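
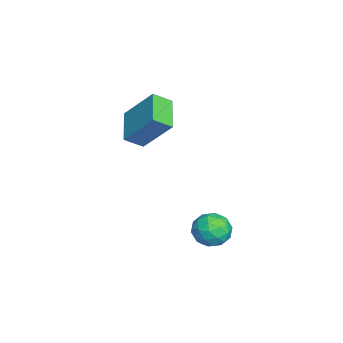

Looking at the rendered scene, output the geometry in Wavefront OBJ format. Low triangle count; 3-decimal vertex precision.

v -3.89 -1.927 -0.282
v -3.59 -2.749 0.299
v -3.366 -0.611 1.309
v -3.066 -1.432 1.89
v -2.214 -1.788 -0.95
v -1.914 -2.609 -0.369
v -1.69 -0.471 0.641
v -1.39 -1.293 1.222
v 2.139 2.228 -3.309
v 2.612 2.083 -2.539
v 2.168 0.777 -3.601
v 2.641 0.632 -2.831
v 1.765 0.894 -2.788
v 1.747 1.791 -2.607
v 3.033 1.069 -3.533
v 3.015 1.966 -3.352
v 3.164 1.366 -2.677
v 2.381 1.258 -2.217
v 2.399 1.602 -3.923
v 1.616 1.494 -3.463
v 2.373 2.283 -2.898
v 2.407 0.577 -3.242
v 1.893 0.731 -3.216
v 2.17 0.646 -2.764
v 1.865 2.111 -2.939
v 2.143 2.026 -2.486
v 1.645 1.327 -2.632
v 2.637 0.834 -3.654
v 2.915 0.749 -3.201
v 2.61 2.214 -3.376
v 2.887 2.129 -2.924
v 3.135 1.533 -3.508
v 2.975 1.776 -2.527
v 2.992 0.923 -2.699
v 3.222 1.181 -3.111
v 3.212 1.708 -3.005
v 2.515 1.713 -2.257
v 2.532 0.86 -2.428
v 2.017 1.014 -2.403
v 2.007 1.541 -2.297
v 2.839 1.292 -2.338
v 2.248 2 -3.712
v 2.265 1.147 -3.883
v 2.773 1.319 -3.843
v 2.763 1.846 -3.737
v 1.788 1.937 -3.441
v 1.805 1.084 -3.613
v 1.568 1.152 -3.135
v 1.558 1.679 -3.029
v 1.941 1.568 -3.802
f 2 4 1
f 5 2 1
f 1 4 3
f 3 5 1
f 2 8 4
f 6 2 5
f 6 8 2
f 4 8 3
f 7 5 3
f 3 8 7
f 7 6 5
f 8 6 7
f 9 46 25
f 46 20 49
f 25 49 14
f 46 49 25
f 9 25 21
f 25 14 26
f 21 26 10
f 25 26 21
f 9 21 30
f 21 10 31
f 30 31 16
f 21 31 30
f 9 30 42
f 30 16 45
f 42 45 19
f 30 45 42
f 9 42 46
f 42 19 50
f 46 50 20
f 42 50 46
f 10 26 37
f 26 14 40
f 37 40 18
f 26 40 37
f 14 49 27
f 49 20 48
f 27 48 13
f 49 48 27
f 20 50 47
f 50 19 43
f 47 43 11
f 50 43 47
f 19 45 44
f 45 16 32
f 44 32 15
f 45 32 44
f 16 31 36
f 31 10 33
f 36 33 17
f 31 33 36
f 12 38 24
f 38 18 39
f 24 39 13
f 38 39 24
f 12 24 22
f 24 13 23
f 22 23 11
f 24 23 22
f 12 22 29
f 22 11 28
f 29 28 15
f 22 28 29
f 12 29 34
f 29 15 35
f 34 35 17
f 29 35 34
f 12 34 38
f 34 17 41
f 38 41 18
f 34 41 38
f 13 39 27
f 39 18 40
f 27 40 14
f 39 40 27
f 11 23 47
f 23 13 48
f 47 48 20
f 23 48 47
f 15 28 44
f 28 11 43
f 44 43 19
f 28 43 44
f 17 35 36
f 35 15 32
f 36 32 16
f 35 32 36
f 18 41 37
f 41 17 33
f 37 33 10
f 41 33 37



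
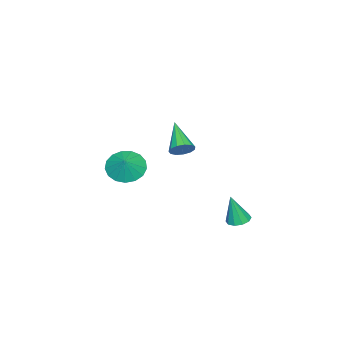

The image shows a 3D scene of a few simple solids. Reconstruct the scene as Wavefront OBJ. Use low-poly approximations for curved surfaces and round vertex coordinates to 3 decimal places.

v -2.838 -2.706 0.183
v -2.063 -3.288 -0.246
v -2.142 -2.394 1.017
v -2.006 -2.833 -0.462
v -2.14 -2.349 -0.531
v -2.434 -1.946 -0.437
v -2.82 -1.717 -0.2
v -3.21 -1.715 0.124
v -3.515 -1.94 0.462
v -3.665 -2.34 0.736
v -3.625 -2.823 0.883
v -3.405 -3.28 0.869
v -3.055 -3.606 0.699
v -2.655 -3.725 0.41
v -2.297 -3.61 0.069
v -1.626 1.113 2.977
v -1.221 0.595 2.921
v -2.814 0.067 4.063
v -1.11 0.783 3.223
v -1.163 1.075 3.446
v -1.363 1.38 3.521
v -1.647 1.599 3.422
v -1.923 1.665 3.183
v -2.106 1.555 2.877
v -2.135 1.305 2.604
v -2.003 0.994 2.449
v -1.751 0.72 2.461
v -1.46 0.572 2.638
v -2.286 3.861 -1.493
v -1.824 4.303 -1.484
v -2.014 3.539 0.153
v -2.165 4.481 -1.393
v -2.553 4.422 -1.34
v -2.839 4.149 -1.346
v -2.913 3.765 -1.408
v -2.749 3.418 -1.503
v -2.408 3.24 -1.594
v -2.02 3.299 -1.647
v -1.734 3.572 -1.641
v -1.659 3.956 -1.579
f 2 1 4
f 2 4 3
f 4 1 5
f 4 5 3
f 5 1 6
f 5 6 3
f 6 1 7
f 6 7 3
f 7 1 8
f 7 8 3
f 8 1 9
f 8 9 3
f 9 1 10
f 9 10 3
f 10 1 11
f 10 11 3
f 11 1 12
f 11 12 3
f 12 1 13
f 12 13 3
f 13 1 14
f 13 14 3
f 14 1 15
f 14 15 3
f 15 1 2
f 15 2 3
f 17 16 19
f 17 19 18
f 19 16 20
f 19 20 18
f 20 16 21
f 20 21 18
f 21 16 22
f 21 22 18
f 22 16 23
f 22 23 18
f 23 16 24
f 23 24 18
f 24 16 25
f 24 25 18
f 25 16 26
f 25 26 18
f 26 16 27
f 26 27 18
f 27 16 28
f 27 28 18
f 28 16 17
f 28 17 18
f 30 29 32
f 30 32 31
f 32 29 33
f 32 33 31
f 33 29 34
f 33 34 31
f 34 29 35
f 34 35 31
f 35 29 36
f 35 36 31
f 36 29 37
f 36 37 31
f 37 29 38
f 37 38 31
f 38 29 39
f 38 39 31
f 39 29 40
f 39 40 31
f 40 29 30
f 40 30 31



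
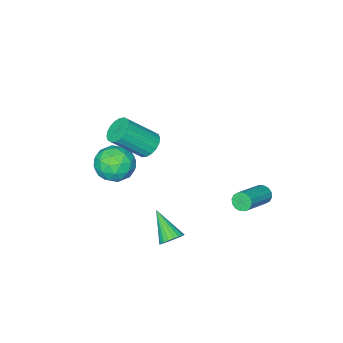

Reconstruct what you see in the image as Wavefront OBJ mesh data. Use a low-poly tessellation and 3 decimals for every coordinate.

v -2.924 2.893 -3.491
v -2.672 2.735 -3.941
v -0.923 3.129 -3.1
v -1.176 3.287 -2.649
v -2.717 3.009 -3.976
v -0.969 3.403 -3.135
v -2.818 3.251 -3.88
v -1.069 3.646 -3.039
v -2.947 3.398 -3.68
v -1.198 3.792 -2.839
v -3.07 3.409 -3.43
v -1.322 3.804 -2.588
v -3.154 3.282 -3.195
v -1.406 3.677 -2.354
v -3.177 3.051 -3.04
v -1.428 3.445 -2.199
v -3.131 2.777 -3.005
v -1.383 3.171 -2.164
v -3.031 2.534 -3.101
v -1.282 2.929 -2.26
v -2.902 2.388 -3.301
v -1.153 2.782 -2.46
v -2.778 2.376 -3.552
v -1.03 2.771 -2.71
v -2.694 2.503 -3.786
v -0.946 2.898 -2.945
v 2.196 2.194 -4.133
v 2.783 2.277 -3.89
v 1.944 0.806 -3.047
v 2.634 2.429 -3.73
v 2.41 2.541 -3.64
v 2.149 2.592 -3.634
v 1.896 2.575 -3.715
v 1.695 2.492 -3.869
v 1.581 2.357 -4.068
v 1.573 2.194 -4.278
v 1.673 2.031 -4.463
v 1.863 1.896 -4.591
v 2.111 1.813 -4.64
v 2.374 1.795 -4.601
v 2.606 1.847 -4.481
v 2.767 1.958 -4.301
v 2.829 2.11 -4.092
v 1.58 -2.172 -3.05
v 1.901 -2.633 -2.087
v 0.419 -3.527 -3.313
v 0.74 -3.988 -2.35
v 0.162 -3.036 -2.346
v 0.879 -2.198 -2.183
v 1.441 -3.962 -3.217
v 2.158 -3.124 -3.054
v 1.815 -3.74 -2.191
v 1.025 -3.167 -1.652
v 1.295 -2.993 -3.748
v 0.505 -2.42 -3.209
v 1.842 -2.283 -2.546
v 0.478 -3.877 -2.854
v 0.138 -3.317 -2.852
v 0.327 -3.588 -2.286
v 1.242 -2.028 -2.602
v 1.43 -2.299 -2.036
v 0.408 -2.536 -2.188
v 0.89 -3.861 -3.364
v 1.078 -4.132 -2.798
v 1.993 -2.572 -3.114
v 2.182 -2.843 -2.548
v 1.912 -3.624 -3.212
v 1.98 -3.205 -2.041
v 1.298 -4.002 -2.195
v 1.71 -3.986 -2.704
v 2.132 -3.494 -2.609
v 1.516 -2.869 -1.724
v 0.834 -3.665 -1.879
v 0.494 -3.105 -1.876
v 0.915 -2.613 -1.78
v 1.465 -3.519 -1.785
v 1.486 -2.495 -3.521
v 0.804 -3.291 -3.676
v 1.405 -3.547 -3.62
v 1.826 -3.055 -3.524
v 1.022 -2.158 -3.205
v 0.34 -2.955 -3.359
v 0.188 -2.666 -2.791
v 0.61 -2.174 -2.696
v 0.855 -2.641 -3.615
v 0.234 -1.647 -0.844
v 0.838 -1.436 -1.272
v 2.09 -2.202 0.116
v 1.486 -2.413 0.544
v 0.786 -1.162 -1.074
v 2.038 -1.927 0.314
v 0.624 -0.984 -0.83
v 1.876 -1.749 0.558
v 0.385 -0.937 -0.589
v 1.637 -1.702 0.799
v 0.117 -1.031 -0.398
v 1.368 -1.796 0.99
v -0.129 -1.247 -0.296
v 1.123 -2.012 1.092
v -0.303 -1.542 -0.302
v 0.949 -2.308 1.086
v -0.37 -1.858 -0.416
v 0.882 -2.624 0.972
v -0.318 -2.133 -0.614
v 0.934 -2.898 0.774
v -0.156 -2.311 -0.858
v 1.096 -3.076 0.53
v 0.083 -2.358 -1.099
v 1.335 -3.123 0.289
v 0.352 -2.264 -1.29
v 1.603 -3.029 0.098
v 0.597 -2.048 -1.392
v 1.849 -2.813 -0.004
v 0.771 -1.752 -1.386
v 2.023 -2.518 0.002
f 2 1 5
f 2 5 3
f 3 5 6
f 3 6 4
f 5 1 7
f 5 7 6
f 6 7 8
f 6 8 4
f 7 1 9
f 7 9 8
f 8 9 10
f 8 10 4
f 9 1 11
f 9 11 10
f 10 11 12
f 10 12 4
f 11 1 13
f 11 13 12
f 12 13 14
f 12 14 4
f 13 1 15
f 13 15 14
f 14 15 16
f 14 16 4
f 15 1 17
f 15 17 16
f 16 17 18
f 16 18 4
f 17 1 19
f 17 19 18
f 18 19 20
f 18 20 4
f 19 1 21
f 19 21 20
f 20 21 22
f 20 22 4
f 21 1 23
f 21 23 22
f 22 23 24
f 22 24 4
f 23 1 25
f 23 25 24
f 24 25 26
f 24 26 4
f 25 1 2
f 25 2 26
f 26 2 3
f 26 3 4
f 28 27 30
f 28 30 29
f 30 27 31
f 30 31 29
f 31 27 32
f 31 32 29
f 32 27 33
f 32 33 29
f 33 27 34
f 33 34 29
f 34 27 35
f 34 35 29
f 35 27 36
f 35 36 29
f 36 27 37
f 36 37 29
f 37 27 38
f 37 38 29
f 38 27 39
f 38 39 29
f 39 27 40
f 39 40 29
f 40 27 41
f 40 41 29
f 41 27 42
f 41 42 29
f 42 27 43
f 42 43 29
f 43 27 28
f 43 28 29
f 44 81 60
f 81 55 84
f 60 84 49
f 81 84 60
f 44 60 56
f 60 49 61
f 56 61 45
f 60 61 56
f 44 56 65
f 56 45 66
f 65 66 51
f 56 66 65
f 44 65 77
f 65 51 80
f 77 80 54
f 65 80 77
f 44 77 81
f 77 54 85
f 81 85 55
f 77 85 81
f 45 61 72
f 61 49 75
f 72 75 53
f 61 75 72
f 49 84 62
f 84 55 83
f 62 83 48
f 84 83 62
f 55 85 82
f 85 54 78
f 82 78 46
f 85 78 82
f 54 80 79
f 80 51 67
f 79 67 50
f 80 67 79
f 51 66 71
f 66 45 68
f 71 68 52
f 66 68 71
f 47 73 59
f 73 53 74
f 59 74 48
f 73 74 59
f 47 59 57
f 59 48 58
f 57 58 46
f 59 58 57
f 47 57 64
f 57 46 63
f 64 63 50
f 57 63 64
f 47 64 69
f 64 50 70
f 69 70 52
f 64 70 69
f 47 69 73
f 69 52 76
f 73 76 53
f 69 76 73
f 48 74 62
f 74 53 75
f 62 75 49
f 74 75 62
f 46 58 82
f 58 48 83
f 82 83 55
f 58 83 82
f 50 63 79
f 63 46 78
f 79 78 54
f 63 78 79
f 52 70 71
f 70 50 67
f 71 67 51
f 70 67 71
f 53 76 72
f 76 52 68
f 72 68 45
f 76 68 72
f 87 86 90
f 87 90 88
f 88 90 91
f 88 91 89
f 90 86 92
f 90 92 91
f 91 92 93
f 91 93 89
f 92 86 94
f 92 94 93
f 93 94 95
f 93 95 89
f 94 86 96
f 94 96 95
f 95 96 97
f 95 97 89
f 96 86 98
f 96 98 97
f 97 98 99
f 97 99 89
f 98 86 100
f 98 100 99
f 99 100 101
f 99 101 89
f 100 86 102
f 100 102 101
f 101 102 103
f 101 103 89
f 102 86 104
f 102 104 103
f 103 104 105
f 103 105 89
f 104 86 106
f 104 106 105
f 105 106 107
f 105 107 89
f 106 86 108
f 106 108 107
f 107 108 109
f 107 109 89
f 108 86 110
f 108 110 109
f 109 110 111
f 109 111 89
f 110 86 112
f 110 112 111
f 111 112 113
f 111 113 89
f 112 86 114
f 112 114 113
f 113 114 115
f 113 115 89
f 114 86 87
f 114 87 115
f 115 87 88
f 115 88 89



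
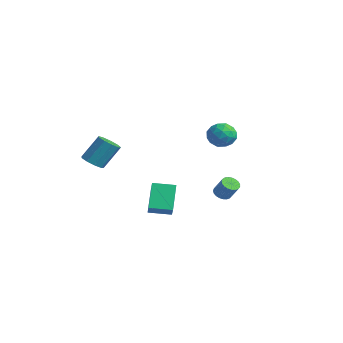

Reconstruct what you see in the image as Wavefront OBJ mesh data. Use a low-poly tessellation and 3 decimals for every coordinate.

v -0.571 -4.448 1.379
v -0.181 -5.046 1.718
v 0.082 -4.009 3.24
v -0.309 -3.412 2.901
v 0.163 -4.731 1.445
v 0.426 -3.695 2.967
v 0.164 -4.285 1.141
v 0.427 -3.248 2.662
v -0.18 -3.915 0.948
v 0.083 -2.878 2.47
v -0.706 -3.794 0.957
v -0.443 -2.758 2.479
v -1.17 -3.98 1.163
v -0.907 -2.943 2.685
v -1.354 -4.385 1.471
v -1.091 -3.348 2.993
v -1.171 -4.819 1.735
v -0.908 -3.783 3.257
v -0.708 -5.08 1.833
v -0.445 -4.044 3.355
v 3.537 -3.269 -1.521
v 2.524 -2.356 -0.099
v 4.335 -2.131 -1.683
v 3.323 -1.218 -0.261
v 4.177 -3.622 -0.839
v 3.165 -2.709 0.583
v 4.976 -2.484 -1.001
v 3.963 -1.571 0.421
v -0.124 4.096 2.045
v 0.627 4.383 1.452
v 0.933 3.397 3.048
v 1.684 3.684 2.455
v 1.17 4.365 2.974
v 0.517 4.797 2.355
v 1.043 2.983 2.145
v 0.39 3.415 1.526
v 1.349 3.695 1.514
v 1.427 4.549 2.027
v 0.133 3.231 2.473
v 0.211 4.085 2.986
v 0.159 4.301 1.661
v 1.401 3.479 2.839
v 1.099 3.879 3.145
v 1.541 4.048 2.796
v 0.094 4.544 2.191
v 0.536 4.713 1.843
v 0.855 4.702 2.737
v 1.024 3.067 2.657
v 1.466 3.236 2.309
v 0.019 3.732 1.704
v 0.461 3.901 1.355
v 0.705 3.078 1.763
v 1.024 4.065 1.349
v 1.646 3.654 1.938
v 1.269 3.242 1.756
v 0.885 3.496 1.392
v 1.071 4.567 1.65
v 1.692 4.156 2.239
v 1.39 4.556 2.545
v 1.006 4.81 2.18
v 1.495 4.162 1.686
v -0.132 3.624 2.261
v 0.489 3.213 2.85
v 0.554 2.97 2.32
v 0.17 3.224 1.955
v -0.086 4.126 2.562
v 0.536 3.715 3.151
v 0.675 4.284 3.108
v 0.291 4.538 2.744
v 0.065 3.618 2.814
v 3.277 2.183 -1.35
v 3.718 2.41 -1.688
v 4.425 2.523 -0.687
v 3.983 2.297 -0.35
v 3.592 2.616 -1.622
v 4.299 2.729 -0.621
v 3.412 2.746 -1.509
v 4.118 2.859 -0.509
v 3.208 2.779 -1.369
v 3.915 2.892 -0.369
v 3.016 2.709 -1.226
v 3.723 2.822 -0.225
v 2.869 2.549 -1.104
v 3.576 2.662 -0.103
v 2.793 2.325 -1.025
v 3.5 2.438 -0.024
v 2.8 2.076 -1.002
v 3.507 2.189 -0.001
v 2.89 1.847 -1.039
v 3.596 1.96 -0.039
v 3.046 1.675 -1.13
v 3.753 1.788 -0.13
v 3.243 1.591 -1.259
v 3.949 1.704 -0.259
v 3.445 1.61 -1.404
v 4.152 1.723 -0.404
v 3.618 1.728 -1.54
v 4.325 1.841 -0.539
v 3.732 1.925 -1.643
v 4.439 2.038 -0.642
v 3.768 2.166 -1.695
v 4.474 2.279 -0.694
f 2 1 5
f 2 5 3
f 3 5 6
f 3 6 4
f 5 1 7
f 5 7 6
f 6 7 8
f 6 8 4
f 7 1 9
f 7 9 8
f 8 9 10
f 8 10 4
f 9 1 11
f 9 11 10
f 10 11 12
f 10 12 4
f 11 1 13
f 11 13 12
f 12 13 14
f 12 14 4
f 13 1 15
f 13 15 14
f 14 15 16
f 14 16 4
f 15 1 17
f 15 17 16
f 16 17 18
f 16 18 4
f 17 1 19
f 17 19 18
f 18 19 20
f 18 20 4
f 19 1 2
f 19 2 20
f 20 2 3
f 20 3 4
f 22 24 21
f 25 22 21
f 21 24 23
f 23 25 21
f 22 28 24
f 26 22 25
f 26 28 22
f 24 28 23
f 27 25 23
f 23 28 27
f 27 26 25
f 28 26 27
f 29 66 45
f 66 40 69
f 45 69 34
f 66 69 45
f 29 45 41
f 45 34 46
f 41 46 30
f 45 46 41
f 29 41 50
f 41 30 51
f 50 51 36
f 41 51 50
f 29 50 62
f 50 36 65
f 62 65 39
f 50 65 62
f 29 62 66
f 62 39 70
f 66 70 40
f 62 70 66
f 30 46 57
f 46 34 60
f 57 60 38
f 46 60 57
f 34 69 47
f 69 40 68
f 47 68 33
f 69 68 47
f 40 70 67
f 70 39 63
f 67 63 31
f 70 63 67
f 39 65 64
f 65 36 52
f 64 52 35
f 65 52 64
f 36 51 56
f 51 30 53
f 56 53 37
f 51 53 56
f 32 58 44
f 58 38 59
f 44 59 33
f 58 59 44
f 32 44 42
f 44 33 43
f 42 43 31
f 44 43 42
f 32 42 49
f 42 31 48
f 49 48 35
f 42 48 49
f 32 49 54
f 49 35 55
f 54 55 37
f 49 55 54
f 32 54 58
f 54 37 61
f 58 61 38
f 54 61 58
f 33 59 47
f 59 38 60
f 47 60 34
f 59 60 47
f 31 43 67
f 43 33 68
f 67 68 40
f 43 68 67
f 35 48 64
f 48 31 63
f 64 63 39
f 48 63 64
f 37 55 56
f 55 35 52
f 56 52 36
f 55 52 56
f 38 61 57
f 61 37 53
f 57 53 30
f 61 53 57
f 72 71 75
f 72 75 73
f 73 75 76
f 73 76 74
f 75 71 77
f 75 77 76
f 76 77 78
f 76 78 74
f 77 71 79
f 77 79 78
f 78 79 80
f 78 80 74
f 79 71 81
f 79 81 80
f 80 81 82
f 80 82 74
f 81 71 83
f 81 83 82
f 82 83 84
f 82 84 74
f 83 71 85
f 83 85 84
f 84 85 86
f 84 86 74
f 85 71 87
f 85 87 86
f 86 87 88
f 86 88 74
f 87 71 89
f 87 89 88
f 88 89 90
f 88 90 74
f 89 71 91
f 89 91 90
f 90 91 92
f 90 92 74
f 91 71 93
f 91 93 92
f 92 93 94
f 92 94 74
f 93 71 95
f 93 95 94
f 94 95 96
f 94 96 74
f 95 71 97
f 95 97 96
f 96 97 98
f 96 98 74
f 97 71 99
f 97 99 98
f 98 99 100
f 98 100 74
f 99 71 101
f 99 101 100
f 100 101 102
f 100 102 74
f 101 71 72
f 101 72 102
f 102 72 73
f 102 73 74



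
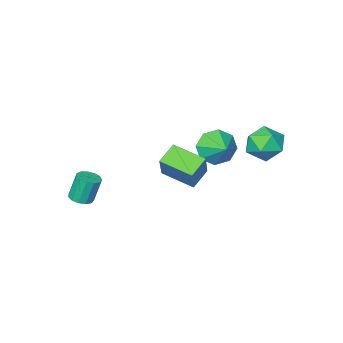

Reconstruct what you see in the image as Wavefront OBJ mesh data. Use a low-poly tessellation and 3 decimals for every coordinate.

v -2.287 1.067 2.535
v -1.854 0.569 3.378
v -1.993 2.253 3.085
v -1.309 0.71 2.783
v -1.336 1.06 2.043
v -1.92 1.414 1.591
v -2.719 1.565 1.692
v -3.264 1.424 2.286
v -3.237 1.074 3.026
v -2.653 0.72 3.478
v 0.833 0.943 1.801
v -0.181 0.621 2.399
v 0.076 2.489 1.35
v -0.938 2.168 1.948
v 1.458 1.672 3.252
v 0.444 1.351 3.85
v 0.701 3.219 2.801
v -0.313 2.897 3.399
v -3.854 3.343 3.992
v -3.092 3.476 3.204
v -4.668 2.104 2.996
v -3.906 2.237 2.208
v -3.629 1.773 3.17
v -3.126 2.539 3.786
v -4.634 3.041 2.414
v -4.131 3.807 3.03
v -3.575 3.29 2.229
v -2.953 2.506 2.696
v -4.807 3.074 3.504
v -4.185 2.29 3.971
v 2.51 -3.661 -1.869
v 3.107 -3.869 -1.682
v 2.708 -3.707 -0.224
v 2.11 -3.499 -0.411
v 3.131 -3.499 -1.716
v 2.732 -3.338 -0.259
v 2.958 -3.181 -1.799
v 2.558 -3.02 -0.342
v 2.642 -3.015 -1.904
v 2.242 -2.854 -0.447
v 2.284 -3.054 -1.998
v 1.885 -2.893 -0.54
v 1.998 -3.286 -2.051
v 1.599 -3.124 -0.593
v 1.874 -3.636 -2.046
v 1.475 -3.475 -0.588
v 1.952 -3.995 -1.984
v 1.553 -3.833 -0.527
v 2.207 -4.247 -1.887
v 1.808 -4.086 -0.429
v 2.558 -4.313 -1.783
v 2.159 -4.152 -0.325
v 2.894 -4.172 -1.707
v 2.495 -4.011 -0.249
f 2 1 4
f 2 4 3
f 4 1 5
f 4 5 3
f 5 1 6
f 5 6 3
f 6 1 7
f 6 7 3
f 7 1 8
f 7 8 3
f 8 1 9
f 8 9 3
f 9 1 10
f 9 10 3
f 10 1 2
f 10 2 3
f 12 14 11
f 15 12 11
f 11 14 13
f 13 15 11
f 12 18 14
f 16 12 15
f 16 18 12
f 14 18 13
f 17 15 13
f 13 18 17
f 17 16 15
f 18 16 17
f 19 30 24
f 19 24 20
f 19 20 26
f 19 26 29
f 19 29 30
f 20 24 28
f 24 30 23
f 30 29 21
f 29 26 25
f 26 20 27
f 22 28 23
f 22 23 21
f 22 21 25
f 22 25 27
f 22 27 28
f 23 28 24
f 21 23 30
f 25 21 29
f 27 25 26
f 28 27 20
f 32 31 35
f 32 35 33
f 33 35 36
f 33 36 34
f 35 31 37
f 35 37 36
f 36 37 38
f 36 38 34
f 37 31 39
f 37 39 38
f 38 39 40
f 38 40 34
f 39 31 41
f 39 41 40
f 40 41 42
f 40 42 34
f 41 31 43
f 41 43 42
f 42 43 44
f 42 44 34
f 43 31 45
f 43 45 44
f 44 45 46
f 44 46 34
f 45 31 47
f 45 47 46
f 46 47 48
f 46 48 34
f 47 31 49
f 47 49 48
f 48 49 50
f 48 50 34
f 49 31 51
f 49 51 50
f 50 51 52
f 50 52 34
f 51 31 53
f 51 53 52
f 52 53 54
f 52 54 34
f 53 31 32
f 53 32 54
f 54 32 33
f 54 33 34



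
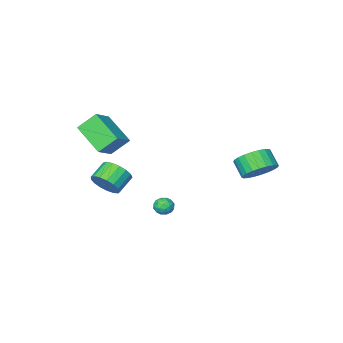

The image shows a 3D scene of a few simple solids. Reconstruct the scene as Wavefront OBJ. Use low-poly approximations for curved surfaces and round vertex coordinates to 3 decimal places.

v 2.823 -1.411 3.19
v 2.959 -3.284 4.277
v 3.964 -0.886 3.953
v 4.1 -2.759 5.04
v 3.72 -1.921 2.2
v 3.856 -3.794 3.287
v 4.861 -1.396 2.963
v 4.997 -3.269 4.05
v 0.242 -1.177 -3.231
v 0.806 -1.452 -3.367
v 0.074 -1.888 -2.493
v 0.638 -2.163 -2.629
v 0.621 -1.584 -2.354
v 0.725 -1.144 -2.81
v 0.155 -2.196 -3.05
v 0.259 -1.756 -3.506
v 0.752 -2.081 -3.255
v 1.04 -1.703 -2.825
v -0.16 -1.637 -3.035
v 0.128 -1.259 -2.605
v 0.539 -1.252 -3.363
v 0.341 -2.088 -2.497
v 0.332 -1.747 -2.335
v 0.663 -1.909 -2.415
v 0.491 -1.071 -3.036
v 0.822 -1.233 -3.116
v 0.714 -1.31 -2.521
v 0.058 -2.107 -2.744
v 0.389 -2.269 -2.824
v 0.217 -1.431 -3.445
v 0.548 -1.593 -3.525
v 0.166 -2.03 -3.339
v 0.838 -1.783 -3.378
v 0.74 -2.201 -2.945
v 0.456 -2.221 -3.192
v 0.517 -1.962 -3.46
v 1.008 -1.561 -3.125
v 0.909 -1.979 -2.692
v 0.899 -1.638 -2.53
v 0.96 -1.38 -2.798
v 0.976 -1.931 -3.06
v -0.029 -1.361 -3.168
v -0.128 -1.779 -2.735
v -0.08 -1.96 -3.062
v -0.019 -1.702 -3.33
v 0.14 -1.139 -2.915
v 0.042 -1.557 -2.482
v 0.363 -1.378 -2.4
v 0.424 -1.119 -2.668
v -0.096 -1.409 -2.8
v -3.021 2.561 0.707
v -2.168 2.983 1.24
v -2.247 2.102 2.065
v -3.099 1.679 1.533
v -2.492 3.187 1.426
v -2.57 2.305 2.251
v -2.896 3.295 1.504
v -2.974 2.413 2.329
v -3.319 3.291 1.46
v -3.397 2.41 2.285
v -3.697 3.176 1.301
v -3.775 2.295 2.126
v -3.971 2.968 1.052
v -4.05 2.086 1.877
v -4.101 2.698 0.751
v -4.18 1.816 1.576
v -4.067 2.406 0.443
v -4.145 1.525 1.268
v -3.873 2.138 0.175
v -3.952 1.257 1
v -3.55 1.935 -0.011
v -3.628 1.053 0.814
v -3.146 1.827 -0.089
v -3.224 0.945 0.736
v -2.723 1.83 -0.045
v -2.801 0.949 0.78
v -2.345 1.945 0.114
v -2.423 1.064 0.939
v -2.07 2.154 0.363
v -2.149 1.272 1.188
v -1.94 2.424 0.664
v -2.019 1.542 1.489
v -1.975 2.715 0.972
v -2.053 1.834 1.797
v 3.38 -3.097 -0.896
v 3.84 -2.901 -0.064
v 2.799 -3.228 0.587
v 2.34 -3.423 -0.244
v 3.641 -2.498 -0.179
v 2.601 -2.824 0.473
v 3.383 -2.231 -0.458
v 2.343 -2.558 0.194
v 3.124 -2.163 -0.837
v 2.084 -2.49 -0.186
v 2.924 -2.309 -1.23
v 1.883 -2.635 -0.578
v 2.828 -2.635 -1.546
v 1.788 -2.961 -0.894
v 2.859 -3.067 -1.713
v 1.819 -3.394 -1.062
v 3.009 -3.506 -1.693
v 1.969 -3.832 -1.042
v 3.244 -3.851 -1.49
v 2.204 -4.177 -0.839
v 3.511 -4.023 -1.151
v 2.471 -4.35 -0.5
v 3.747 -3.983 -0.754
v 2.707 -4.31 -0.102
v 3.9 -3.74 -0.389
v 2.859 -4.067 0.263
v 3.933 -3.35 -0.14
v 2.893 -3.676 0.512
f 2 4 1
f 5 2 1
f 1 4 3
f 3 5 1
f 2 8 4
f 6 2 5
f 6 8 2
f 4 8 3
f 7 5 3
f 3 8 7
f 7 6 5
f 8 6 7
f 9 46 25
f 46 20 49
f 25 49 14
f 46 49 25
f 9 25 21
f 25 14 26
f 21 26 10
f 25 26 21
f 9 21 30
f 21 10 31
f 30 31 16
f 21 31 30
f 9 30 42
f 30 16 45
f 42 45 19
f 30 45 42
f 9 42 46
f 42 19 50
f 46 50 20
f 42 50 46
f 10 26 37
f 26 14 40
f 37 40 18
f 26 40 37
f 14 49 27
f 49 20 48
f 27 48 13
f 49 48 27
f 20 50 47
f 50 19 43
f 47 43 11
f 50 43 47
f 19 45 44
f 45 16 32
f 44 32 15
f 45 32 44
f 16 31 36
f 31 10 33
f 36 33 17
f 31 33 36
f 12 38 24
f 38 18 39
f 24 39 13
f 38 39 24
f 12 24 22
f 24 13 23
f 22 23 11
f 24 23 22
f 12 22 29
f 22 11 28
f 29 28 15
f 22 28 29
f 12 29 34
f 29 15 35
f 34 35 17
f 29 35 34
f 12 34 38
f 34 17 41
f 38 41 18
f 34 41 38
f 13 39 27
f 39 18 40
f 27 40 14
f 39 40 27
f 11 23 47
f 23 13 48
f 47 48 20
f 23 48 47
f 15 28 44
f 28 11 43
f 44 43 19
f 28 43 44
f 17 35 36
f 35 15 32
f 36 32 16
f 35 32 36
f 18 41 37
f 41 17 33
f 37 33 10
f 41 33 37
f 52 51 55
f 52 55 53
f 53 55 56
f 53 56 54
f 55 51 57
f 55 57 56
f 56 57 58
f 56 58 54
f 57 51 59
f 57 59 58
f 58 59 60
f 58 60 54
f 59 51 61
f 59 61 60
f 60 61 62
f 60 62 54
f 61 51 63
f 61 63 62
f 62 63 64
f 62 64 54
f 63 51 65
f 63 65 64
f 64 65 66
f 64 66 54
f 65 51 67
f 65 67 66
f 66 67 68
f 66 68 54
f 67 51 69
f 67 69 68
f 68 69 70
f 68 70 54
f 69 51 71
f 69 71 70
f 70 71 72
f 70 72 54
f 71 51 73
f 71 73 72
f 72 73 74
f 72 74 54
f 73 51 75
f 73 75 74
f 74 75 76
f 74 76 54
f 75 51 77
f 75 77 76
f 76 77 78
f 76 78 54
f 77 51 79
f 77 79 78
f 78 79 80
f 78 80 54
f 79 51 81
f 79 81 80
f 80 81 82
f 80 82 54
f 81 51 83
f 81 83 82
f 82 83 84
f 82 84 54
f 83 51 52
f 83 52 84
f 84 52 53
f 84 53 54
f 86 85 89
f 86 89 87
f 87 89 90
f 87 90 88
f 89 85 91
f 89 91 90
f 90 91 92
f 90 92 88
f 91 85 93
f 91 93 92
f 92 93 94
f 92 94 88
f 93 85 95
f 93 95 94
f 94 95 96
f 94 96 88
f 95 85 97
f 95 97 96
f 96 97 98
f 96 98 88
f 97 85 99
f 97 99 98
f 98 99 100
f 98 100 88
f 99 85 101
f 99 101 100
f 100 101 102
f 100 102 88
f 101 85 103
f 101 103 102
f 102 103 104
f 102 104 88
f 103 85 105
f 103 105 104
f 104 105 106
f 104 106 88
f 105 85 107
f 105 107 106
f 106 107 108
f 106 108 88
f 107 85 109
f 107 109 108
f 108 109 110
f 108 110 88
f 109 85 111
f 109 111 110
f 110 111 112
f 110 112 88
f 111 85 86
f 111 86 112
f 112 86 87
f 112 87 88



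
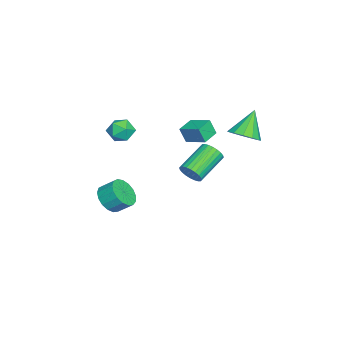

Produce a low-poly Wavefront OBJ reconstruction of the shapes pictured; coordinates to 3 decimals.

v -4.102 -3.248 0.158
v -3.406 -2.688 0.191
v -3.194 -4.372 0.089
v -2.498 -3.812 0.122
v -3.018 -3.921 0.84
v -3.58 -3.227 0.883
v -3.02 -3.833 -0.603
v -3.582 -3.139 -0.56
v -2.738 -3.05 -0.279
v -2.737 -3.104 0.613
v -3.863 -3.956 -0.333
v -3.862 -4.01 0.559
v -0.772 3.777 2.087
v 0.019 3.85 2.626
v -1.808 4.183 3.553
v -0.074 4.343 2.424
v -0.388 4.656 2.114
v -0.825 4.69 1.796
v -1.244 4.434 1.571
v -1.514 3.969 1.509
v -1.548 3.443 1.631
v -1.336 3.023 1.898
v -0.944 2.842 2.225
v -0.498 2.958 2.508
v -0.139 3.334 2.658
v 2.803 1.549 1.11
v 3.201 1.648 1.702
v 1.675 2.53 2.581
v 1.277 2.431 1.99
v 3.255 1.884 1.559
v 1.73 2.766 2.439
v 3.241 2.069 1.348
v 1.715 2.951 2.228
v 3.159 2.174 1.101
v 1.633 3.057 1.98
v 3.024 2.185 0.855
v 1.498 3.067 1.735
v 2.854 2.098 0.648
v 1.328 2.981 1.528
v 2.677 1.928 0.511
v 1.151 2.811 1.391
v 2.519 1.701 0.466
v 0.993 2.583 1.346
v 2.405 1.45 0.519
v 0.879 2.332 1.398
v 2.35 1.214 0.661
v 0.825 2.096 1.541
v 2.365 1.029 0.872
v 0.839 1.911 1.752
v 2.447 0.923 1.12
v 0.921 1.806 1.999
v 2.582 0.913 1.365
v 1.056 1.795 2.245
v 2.752 0.999 1.572
v 1.226 1.882 2.452
v 2.929 1.169 1.709
v 1.403 2.052 2.589
v 3.087 1.397 1.754
v 1.561 2.279 2.634
v -1.106 -3.745 -4.142
v -0.744 -4.337 -3.436
v -0.692 -3.467 -2.732
v -1.054 -2.875 -3.438
v -0.358 -4.179 -3.66
v -0.306 -3.309 -2.957
v -0.143 -3.921 -3.995
v -0.091 -3.051 -3.291
v -0.149 -3.623 -4.363
v -0.097 -2.753 -3.66
v -0.374 -3.353 -4.681
v -0.322 -2.483 -3.977
v -0.767 -3.173 -4.875
v -0.715 -2.303 -4.172
v -1.237 -3.124 -4.901
v -1.185 -2.253 -4.198
v -1.678 -3.217 -4.753
v -1.626 -2.347 -4.05
v -1.987 -3.431 -4.465
v -1.935 -2.561 -3.762
v -2.095 -3.717 -4.103
v -2.043 -2.847 -3.4
v -1.976 -4.01 -3.75
v -1.924 -3.139 -3.047
v -1.658 -4.242 -3.486
v -1.606 -3.371 -2.783
v -1.213 -4.36 -3.373
v -1.161 -3.49 -2.67
v -0.273 1.337 2.361
v -0.281 0.978 3.295
v 0.266 2.46 2.797
v 0.258 2.102 3.731
v 0.722 0.918 2.209
v 0.714 0.56 3.143
v 1.261 2.042 2.645
v 1.253 1.683 3.579
f 1 12 6
f 1 6 2
f 1 2 8
f 1 8 11
f 1 11 12
f 2 6 10
f 6 12 5
f 12 11 3
f 11 8 7
f 8 2 9
f 4 10 5
f 4 5 3
f 4 3 7
f 4 7 9
f 4 9 10
f 5 10 6
f 3 5 12
f 7 3 11
f 9 7 8
f 10 9 2
f 14 13 16
f 14 16 15
f 16 13 17
f 16 17 15
f 17 13 18
f 17 18 15
f 18 13 19
f 18 19 15
f 19 13 20
f 19 20 15
f 20 13 21
f 20 21 15
f 21 13 22
f 21 22 15
f 22 13 23
f 22 23 15
f 23 13 24
f 23 24 15
f 24 13 25
f 24 25 15
f 25 13 14
f 25 14 15
f 27 26 30
f 27 30 28
f 28 30 31
f 28 31 29
f 30 26 32
f 30 32 31
f 31 32 33
f 31 33 29
f 32 26 34
f 32 34 33
f 33 34 35
f 33 35 29
f 34 26 36
f 34 36 35
f 35 36 37
f 35 37 29
f 36 26 38
f 36 38 37
f 37 38 39
f 37 39 29
f 38 26 40
f 38 40 39
f 39 40 41
f 39 41 29
f 40 26 42
f 40 42 41
f 41 42 43
f 41 43 29
f 42 26 44
f 42 44 43
f 43 44 45
f 43 45 29
f 44 26 46
f 44 46 45
f 45 46 47
f 45 47 29
f 46 26 48
f 46 48 47
f 47 48 49
f 47 49 29
f 48 26 50
f 48 50 49
f 49 50 51
f 49 51 29
f 50 26 52
f 50 52 51
f 51 52 53
f 51 53 29
f 52 26 54
f 52 54 53
f 53 54 55
f 53 55 29
f 54 26 56
f 54 56 55
f 55 56 57
f 55 57 29
f 56 26 58
f 56 58 57
f 57 58 59
f 57 59 29
f 58 26 27
f 58 27 59
f 59 27 28
f 59 28 29
f 61 60 64
f 61 64 62
f 62 64 65
f 62 65 63
f 64 60 66
f 64 66 65
f 65 66 67
f 65 67 63
f 66 60 68
f 66 68 67
f 67 68 69
f 67 69 63
f 68 60 70
f 68 70 69
f 69 70 71
f 69 71 63
f 70 60 72
f 70 72 71
f 71 72 73
f 71 73 63
f 72 60 74
f 72 74 73
f 73 74 75
f 73 75 63
f 74 60 76
f 74 76 75
f 75 76 77
f 75 77 63
f 76 60 78
f 76 78 77
f 77 78 79
f 77 79 63
f 78 60 80
f 78 80 79
f 79 80 81
f 79 81 63
f 80 60 82
f 80 82 81
f 81 82 83
f 81 83 63
f 82 60 84
f 82 84 83
f 83 84 85
f 83 85 63
f 84 60 86
f 84 86 85
f 85 86 87
f 85 87 63
f 86 60 61
f 86 61 87
f 87 61 62
f 87 62 63
f 89 91 88
f 92 89 88
f 88 91 90
f 90 92 88
f 89 95 91
f 93 89 92
f 93 95 89
f 91 95 90
f 94 92 90
f 90 95 94
f 94 93 92
f 95 93 94



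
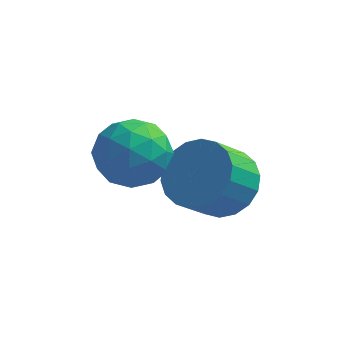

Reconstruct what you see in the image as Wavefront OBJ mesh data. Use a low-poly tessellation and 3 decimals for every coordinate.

v -0.312 1.996 -2.023
v 0.632 1.916 -1.483
v 0.016 1.165 -0.517
v -0.928 1.244 -1.057
v 0.434 2.318 -1.297
v -0.182 1.567 -0.331
v 0.089 2.656 -1.254
v -0.527 1.905 -0.288
v -0.336 2.863 -1.363
v -0.952 2.112 -0.397
v -0.756 2.899 -1.604
v -1.372 2.147 -0.638
v -1.088 2.755 -1.927
v -1.704 2.004 -0.961
v -1.266 2.461 -2.269
v -1.882 1.71 -1.303
v -1.256 2.075 -2.563
v -1.872 1.324 -1.597
v -1.058 1.673 -2.749
v -1.674 0.922 -1.783
v -0.713 1.335 -2.792
v -1.329 0.584 -1.826
v -0.288 1.128 -2.683
v -0.904 0.377 -1.717
v 0.132 1.093 -2.442
v -0.484 0.341 -1.476
v 0.464 1.236 -2.119
v -0.152 0.485 -1.153
v 0.642 1.53 -1.777
v 0.026 0.779 -0.811
v -2.769 2.484 -0.988
v -2.181 2.194 -0.073
v -3.079 0.726 -1.347
v -2.491 0.436 -0.432
v -3.486 0.949 -0.322
v -3.295 2.036 -0.1
v -1.965 0.884 -1.32
v -1.774 1.971 -1.098
v -1.685 1.205 -0.279
v -2.625 1.245 0.338
v -2.635 1.675 -1.758
v -3.575 1.715 -1.141
v -2.448 2.493 -0.499
v -2.812 0.427 -0.921
v -3.397 0.729 -0.856
v -3.052 0.558 -0.318
v -3.102 2.4 -0.515
v -2.757 2.23 0.023
v -3.524 1.498 -0.123
v -2.503 0.69 -1.443
v -2.158 0.52 -0.905
v -2.208 2.362 -1.102
v -1.863 2.191 -0.564
v -1.736 1.422 -1.297
v -1.81 1.741 -0.082
v -1.993 0.708 -0.293
v -1.684 0.972 -0.815
v -1.571 1.61 -0.685
v -2.363 1.765 0.28
v -2.545 0.732 0.069
v -3.13 1.034 0.134
v -3.018 1.672 0.265
v -2.071 1.184 0.16
v -2.715 2.188 -1.489
v -2.897 1.155 -1.7
v -2.242 1.248 -1.685
v -2.13 1.886 -1.554
v -3.267 2.212 -1.127
v -3.45 1.179 -1.338
v -3.689 1.31 -0.735
v -3.576 1.948 -0.605
v -3.189 1.736 -1.58
f 2 1 5
f 2 5 3
f 3 5 6
f 3 6 4
f 5 1 7
f 5 7 6
f 6 7 8
f 6 8 4
f 7 1 9
f 7 9 8
f 8 9 10
f 8 10 4
f 9 1 11
f 9 11 10
f 10 11 12
f 10 12 4
f 11 1 13
f 11 13 12
f 12 13 14
f 12 14 4
f 13 1 15
f 13 15 14
f 14 15 16
f 14 16 4
f 15 1 17
f 15 17 16
f 16 17 18
f 16 18 4
f 17 1 19
f 17 19 18
f 18 19 20
f 18 20 4
f 19 1 21
f 19 21 20
f 20 21 22
f 20 22 4
f 21 1 23
f 21 23 22
f 22 23 24
f 22 24 4
f 23 1 25
f 23 25 24
f 24 25 26
f 24 26 4
f 25 1 27
f 25 27 26
f 26 27 28
f 26 28 4
f 27 1 29
f 27 29 28
f 28 29 30
f 28 30 4
f 29 1 2
f 29 2 30
f 30 2 3
f 30 3 4
f 31 68 47
f 68 42 71
f 47 71 36
f 68 71 47
f 31 47 43
f 47 36 48
f 43 48 32
f 47 48 43
f 31 43 52
f 43 32 53
f 52 53 38
f 43 53 52
f 31 52 64
f 52 38 67
f 64 67 41
f 52 67 64
f 31 64 68
f 64 41 72
f 68 72 42
f 64 72 68
f 32 48 59
f 48 36 62
f 59 62 40
f 48 62 59
f 36 71 49
f 71 42 70
f 49 70 35
f 71 70 49
f 42 72 69
f 72 41 65
f 69 65 33
f 72 65 69
f 41 67 66
f 67 38 54
f 66 54 37
f 67 54 66
f 38 53 58
f 53 32 55
f 58 55 39
f 53 55 58
f 34 60 46
f 60 40 61
f 46 61 35
f 60 61 46
f 34 46 44
f 46 35 45
f 44 45 33
f 46 45 44
f 34 44 51
f 44 33 50
f 51 50 37
f 44 50 51
f 34 51 56
f 51 37 57
f 56 57 39
f 51 57 56
f 34 56 60
f 56 39 63
f 60 63 40
f 56 63 60
f 35 61 49
f 61 40 62
f 49 62 36
f 61 62 49
f 33 45 69
f 45 35 70
f 69 70 42
f 45 70 69
f 37 50 66
f 50 33 65
f 66 65 41
f 50 65 66
f 39 57 58
f 57 37 54
f 58 54 38
f 57 54 58
f 40 63 59
f 63 39 55
f 59 55 32
f 63 55 59



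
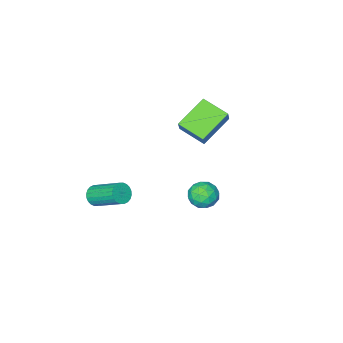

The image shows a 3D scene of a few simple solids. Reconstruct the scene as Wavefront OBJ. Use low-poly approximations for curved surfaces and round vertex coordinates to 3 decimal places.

v -1.862 2.278 -3.073
v -1.169 2.11 -2.588
v -1.411 1.37 -4.032
v -0.718 1.202 -3.547
v -1.499 0.948 -3.285
v -1.778 1.509 -2.693
v -0.802 1.971 -3.927
v -1.081 2.532 -3.335
v -0.514 1.92 -3.116
v -0.945 1.288 -2.72
v -1.635 2.192 -3.9
v -2.066 1.56 -3.504
v -1.555 2.274 -2.746
v -1.025 1.206 -3.874
v -1.484 1.057 -3.72
v -1.077 0.958 -3.435
v -1.913 1.92 -2.808
v -1.505 1.821 -2.523
v -1.7 1.138 -2.933
v -1.075 1.659 -4.097
v -0.667 1.56 -3.812
v -1.503 2.522 -3.185
v -1.096 2.423 -2.9
v -0.88 2.342 -3.687
v -0.763 2.063 -2.772
v -0.498 1.53 -3.335
v -0.547 1.982 -3.559
v -0.711 2.312 -3.211
v -1.016 1.691 -2.539
v -0.751 1.158 -3.102
v -1.21 1.008 -2.949
v -1.374 1.338 -2.6
v -0.631 1.58 -2.849
v -1.829 2.322 -3.518
v -1.564 1.789 -4.081
v -1.206 2.142 -4.02
v -1.37 2.472 -3.671
v -2.082 1.95 -3.285
v -1.817 1.417 -3.848
v -1.869 1.168 -3.409
v -2.033 1.498 -3.061
v -1.949 1.9 -3.771
v 2.694 -2.006 -3.984
v 3.303 -1.94 -3.798
v 2.795 -0.328 -2.71
v 2.186 -0.394 -2.896
v 3.3 -1.801 -4.006
v 2.792 -0.189 -2.917
v 3.204 -1.693 -4.21
v 2.697 -0.081 -3.121
v 3.032 -1.632 -4.38
v 2.524 -0.021 -3.291
v 2.807 -1.629 -4.489
v 2.3 -0.017 -3.4
v 2.566 -1.683 -4.522
v 2.058 -0.071 -3.433
v 2.343 -1.786 -4.473
v 1.836 -0.174 -3.384
v 2.175 -1.923 -4.349
v 1.667 -0.311 -3.261
v 2.085 -2.072 -4.17
v 1.577 -0.46 -3.082
v 2.088 -2.211 -3.963
v 1.58 -0.599 -2.874
v 2.183 -2.319 -3.759
v 1.676 -0.707 -2.67
v 2.356 -2.379 -3.589
v 1.848 -0.768 -2.5
v 2.58 -2.383 -3.48
v 2.073 -0.771 -2.391
v 2.822 -2.329 -3.447
v 2.314 -0.717 -2.358
v 3.044 -2.226 -3.496
v 2.537 -0.614 -2.407
v 3.213 -2.089 -3.619
v 2.705 -0.477 -2.531
v -3.338 -0.96 -2.147
v -2.85 -2.438 -1.665
v -5.156 -1.244 -1.178
v -4.668 -2.723 -0.695
v -2.952 -0.557 -1.305
v -2.464 -2.036 -0.822
v -4.77 -0.842 -0.335
v -4.282 -2.32 0.147
f 1 38 17
f 38 12 41
f 17 41 6
f 38 41 17
f 1 17 13
f 17 6 18
f 13 18 2
f 17 18 13
f 1 13 22
f 13 2 23
f 22 23 8
f 13 23 22
f 1 22 34
f 22 8 37
f 34 37 11
f 22 37 34
f 1 34 38
f 34 11 42
f 38 42 12
f 34 42 38
f 2 18 29
f 18 6 32
f 29 32 10
f 18 32 29
f 6 41 19
f 41 12 40
f 19 40 5
f 41 40 19
f 12 42 39
f 42 11 35
f 39 35 3
f 42 35 39
f 11 37 36
f 37 8 24
f 36 24 7
f 37 24 36
f 8 23 28
f 23 2 25
f 28 25 9
f 23 25 28
f 4 30 16
f 30 10 31
f 16 31 5
f 30 31 16
f 4 16 14
f 16 5 15
f 14 15 3
f 16 15 14
f 4 14 21
f 14 3 20
f 21 20 7
f 14 20 21
f 4 21 26
f 21 7 27
f 26 27 9
f 21 27 26
f 4 26 30
f 26 9 33
f 30 33 10
f 26 33 30
f 5 31 19
f 31 10 32
f 19 32 6
f 31 32 19
f 3 15 39
f 15 5 40
f 39 40 12
f 15 40 39
f 7 20 36
f 20 3 35
f 36 35 11
f 20 35 36
f 9 27 28
f 27 7 24
f 28 24 8
f 27 24 28
f 10 33 29
f 33 9 25
f 29 25 2
f 33 25 29
f 44 43 47
f 44 47 45
f 45 47 48
f 45 48 46
f 47 43 49
f 47 49 48
f 48 49 50
f 48 50 46
f 49 43 51
f 49 51 50
f 50 51 52
f 50 52 46
f 51 43 53
f 51 53 52
f 52 53 54
f 52 54 46
f 53 43 55
f 53 55 54
f 54 55 56
f 54 56 46
f 55 43 57
f 55 57 56
f 56 57 58
f 56 58 46
f 57 43 59
f 57 59 58
f 58 59 60
f 58 60 46
f 59 43 61
f 59 61 60
f 60 61 62
f 60 62 46
f 61 43 63
f 61 63 62
f 62 63 64
f 62 64 46
f 63 43 65
f 63 65 64
f 64 65 66
f 64 66 46
f 65 43 67
f 65 67 66
f 66 67 68
f 66 68 46
f 67 43 69
f 67 69 68
f 68 69 70
f 68 70 46
f 69 43 71
f 69 71 70
f 70 71 72
f 70 72 46
f 71 43 73
f 71 73 72
f 72 73 74
f 72 74 46
f 73 43 75
f 73 75 74
f 74 75 76
f 74 76 46
f 75 43 44
f 75 44 76
f 76 44 45
f 76 45 46
f 78 80 77
f 81 78 77
f 77 80 79
f 79 81 77
f 78 84 80
f 82 78 81
f 82 84 78
f 80 84 79
f 83 81 79
f 79 84 83
f 83 82 81
f 84 82 83



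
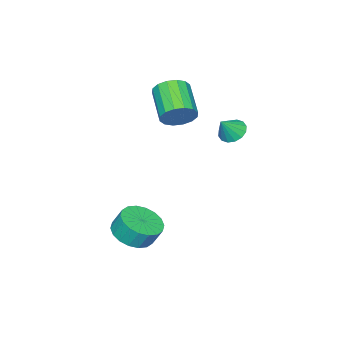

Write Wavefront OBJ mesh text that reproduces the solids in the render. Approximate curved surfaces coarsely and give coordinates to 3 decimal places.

v -0.819 2.059 1.587
v -0.317 1.845 1.149
v -0.121 1.921 2.453
v -0.274 2.204 1.172
v -0.378 2.525 1.306
v -0.6 2.72 1.516
v -0.88 2.738 1.745
v -1.144 2.574 1.931
v -1.321 2.272 2.026
v -1.363 1.913 2.003
v -1.259 1.593 1.868
v -1.038 1.398 1.659
v -0.757 1.38 1.43
v -0.493 1.543 1.243
v 2.566 -0.876 -4.41
v 3.541 -1.177 -4.121
v 3.408 -0.706 -3.181
v 2.434 -0.404 -3.47
v 3.616 -0.756 -4.321
v 3.483 -0.285 -3.381
v 3.483 -0.36 -4.539
v 3.35 0.112 -3.599
v 3.169 -0.065 -4.731
v 3.036 0.406 -3.791
v 2.735 0.069 -4.86
v 2.603 0.54 -3.92
v 2.268 0.016 -4.899
v 2.135 0.487 -3.959
v 1.86 -0.213 -4.842
v 1.727 0.258 -3.902
v 1.592 -0.574 -4.699
v 1.459 -0.103 -3.759
v 1.517 -0.995 -4.499
v 1.384 -0.524 -3.559
v 1.65 -1.392 -4.281
v 1.517 -0.92 -3.341
v 1.964 -1.686 -4.089
v 1.831 -1.215 -3.149
v 2.397 -1.82 -3.96
v 2.265 -1.349 -3.02
v 2.865 -1.767 -3.921
v 2.732 -1.296 -2.981
v 3.273 -1.538 -3.978
v 3.14 -1.067 -3.038
v -1.661 -1.485 0.87
v -1.184 -1.372 1.625
v -2.302 -2.662 2.525
v -2.779 -2.775 1.77
v -1.527 -1.057 1.65
v -2.645 -2.347 2.55
v -1.905 -0.857 1.467
v -3.023 -2.147 2.367
v -2.218 -0.825 1.123
v -3.337 -2.115 2.023
v -2.382 -0.97 0.712
v -3.5 -2.26 1.612
v -2.353 -1.253 0.343
v -3.471 -2.543 1.243
v -2.138 -1.598 0.115
v -3.256 -2.888 1.015
v -1.795 -1.913 0.09
v -2.913 -3.203 0.99
v -1.417 -2.113 0.273
v -2.535 -3.403 1.173
v -1.103 -2.145 0.617
v -2.222 -3.435 1.517
v -0.94 -2 1.028
v -2.058 -3.29 1.928
v -0.969 -1.717 1.397
v -2.087 -3.007 2.297
f 2 1 4
f 2 4 3
f 4 1 5
f 4 5 3
f 5 1 6
f 5 6 3
f 6 1 7
f 6 7 3
f 7 1 8
f 7 8 3
f 8 1 9
f 8 9 3
f 9 1 10
f 9 10 3
f 10 1 11
f 10 11 3
f 11 1 12
f 11 12 3
f 12 1 13
f 12 13 3
f 13 1 14
f 13 14 3
f 14 1 2
f 14 2 3
f 16 15 19
f 16 19 17
f 17 19 20
f 17 20 18
f 19 15 21
f 19 21 20
f 20 21 22
f 20 22 18
f 21 15 23
f 21 23 22
f 22 23 24
f 22 24 18
f 23 15 25
f 23 25 24
f 24 25 26
f 24 26 18
f 25 15 27
f 25 27 26
f 26 27 28
f 26 28 18
f 27 15 29
f 27 29 28
f 28 29 30
f 28 30 18
f 29 15 31
f 29 31 30
f 30 31 32
f 30 32 18
f 31 15 33
f 31 33 32
f 32 33 34
f 32 34 18
f 33 15 35
f 33 35 34
f 34 35 36
f 34 36 18
f 35 15 37
f 35 37 36
f 36 37 38
f 36 38 18
f 37 15 39
f 37 39 38
f 38 39 40
f 38 40 18
f 39 15 41
f 39 41 40
f 40 41 42
f 40 42 18
f 41 15 43
f 41 43 42
f 42 43 44
f 42 44 18
f 43 15 16
f 43 16 44
f 44 16 17
f 44 17 18
f 46 45 49
f 46 49 47
f 47 49 50
f 47 50 48
f 49 45 51
f 49 51 50
f 50 51 52
f 50 52 48
f 51 45 53
f 51 53 52
f 52 53 54
f 52 54 48
f 53 45 55
f 53 55 54
f 54 55 56
f 54 56 48
f 55 45 57
f 55 57 56
f 56 57 58
f 56 58 48
f 57 45 59
f 57 59 58
f 58 59 60
f 58 60 48
f 59 45 61
f 59 61 60
f 60 61 62
f 60 62 48
f 61 45 63
f 61 63 62
f 62 63 64
f 62 64 48
f 63 45 65
f 63 65 64
f 64 65 66
f 64 66 48
f 65 45 67
f 65 67 66
f 66 67 68
f 66 68 48
f 67 45 69
f 67 69 68
f 68 69 70
f 68 70 48
f 69 45 46
f 69 46 70
f 70 46 47
f 70 47 48



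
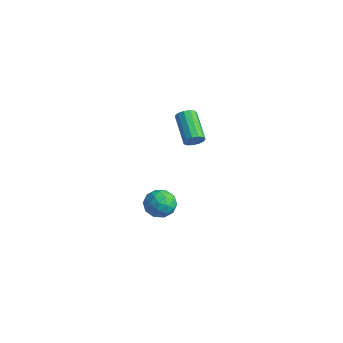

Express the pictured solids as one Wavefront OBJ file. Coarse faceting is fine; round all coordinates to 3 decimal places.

v 3.7 2.142 2.201
v 4.018 2.417 2.524
v 2.658 3.053 3.322
v 2.34 2.778 2.999
v 3.963 2.593 2.29
v 2.603 3.23 3.087
v 3.825 2.627 2.027
v 2.465 3.263 2.824
v 3.647 2.506 1.82
v 2.287 3.142 2.617
v 3.486 2.27 1.734
v 2.126 2.906 2.531
v 3.393 1.993 1.796
v 2.033 2.629 2.593
v 3.397 1.763 1.987
v 2.037 2.4 2.784
v 3.498 1.654 2.246
v 2.138 2.29 3.043
v 3.663 1.699 2.491
v 2.303 2.336 3.288
v 3.839 1.885 2.644
v 2.479 2.522 3.441
v 3.972 2.153 2.656
v 2.612 2.789 3.454
v 1.561 2.793 -3.745
v 2.173 2.19 -3.59
v 0.567 1.79 -3.73
v 1.179 1.187 -3.575
v 0.979 1.773 -2.96
v 1.594 2.393 -2.97
v 1.146 1.587 -4.35
v 1.761 2.207 -4.36
v 1.916 1.444 -3.964
v 1.813 1.559 -3.106
v 0.927 2.421 -4.214
v 0.824 2.536 -3.356
v 1.954 2.579 -3.669
v 0.786 1.401 -3.651
v 0.669 1.745 -3.29
v 1.028 1.391 -3.199
v 1.614 2.699 -3.304
v 1.973 2.344 -3.213
v 1.272 2.1 -2.843
v 0.767 1.636 -4.107
v 1.126 1.281 -4.016
v 1.712 2.589 -4.121
v 2.071 2.235 -4.03
v 1.468 1.88 -4.477
v 2.163 1.787 -3.798
v 1.578 1.197 -3.789
v 1.56 1.432 -4.245
v 1.921 1.796 -4.25
v 2.102 1.854 -3.293
v 1.518 1.265 -3.284
v 1.401 1.61 -2.923
v 1.762 1.974 -2.928
v 1.951 1.416 -3.513
v 1.222 2.715 -4.036
v 0.638 2.126 -4.027
v 0.978 2.006 -4.392
v 1.339 2.37 -4.397
v 1.162 2.783 -3.531
v 0.577 2.193 -3.522
v 0.819 2.184 -3.07
v 1.18 2.548 -3.075
v 0.789 2.564 -3.807
f 2 1 5
f 2 5 3
f 3 5 6
f 3 6 4
f 5 1 7
f 5 7 6
f 6 7 8
f 6 8 4
f 7 1 9
f 7 9 8
f 8 9 10
f 8 10 4
f 9 1 11
f 9 11 10
f 10 11 12
f 10 12 4
f 11 1 13
f 11 13 12
f 12 13 14
f 12 14 4
f 13 1 15
f 13 15 14
f 14 15 16
f 14 16 4
f 15 1 17
f 15 17 16
f 16 17 18
f 16 18 4
f 17 1 19
f 17 19 18
f 18 19 20
f 18 20 4
f 19 1 21
f 19 21 20
f 20 21 22
f 20 22 4
f 21 1 23
f 21 23 22
f 22 23 24
f 22 24 4
f 23 1 2
f 23 2 24
f 24 2 3
f 24 3 4
f 25 62 41
f 62 36 65
f 41 65 30
f 62 65 41
f 25 41 37
f 41 30 42
f 37 42 26
f 41 42 37
f 25 37 46
f 37 26 47
f 46 47 32
f 37 47 46
f 25 46 58
f 46 32 61
f 58 61 35
f 46 61 58
f 25 58 62
f 58 35 66
f 62 66 36
f 58 66 62
f 26 42 53
f 42 30 56
f 53 56 34
f 42 56 53
f 30 65 43
f 65 36 64
f 43 64 29
f 65 64 43
f 36 66 63
f 66 35 59
f 63 59 27
f 66 59 63
f 35 61 60
f 61 32 48
f 60 48 31
f 61 48 60
f 32 47 52
f 47 26 49
f 52 49 33
f 47 49 52
f 28 54 40
f 54 34 55
f 40 55 29
f 54 55 40
f 28 40 38
f 40 29 39
f 38 39 27
f 40 39 38
f 28 38 45
f 38 27 44
f 45 44 31
f 38 44 45
f 28 45 50
f 45 31 51
f 50 51 33
f 45 51 50
f 28 50 54
f 50 33 57
f 54 57 34
f 50 57 54
f 29 55 43
f 55 34 56
f 43 56 30
f 55 56 43
f 27 39 63
f 39 29 64
f 63 64 36
f 39 64 63
f 31 44 60
f 44 27 59
f 60 59 35
f 44 59 60
f 33 51 52
f 51 31 48
f 52 48 32
f 51 48 52
f 34 57 53
f 57 33 49
f 53 49 26
f 57 49 53



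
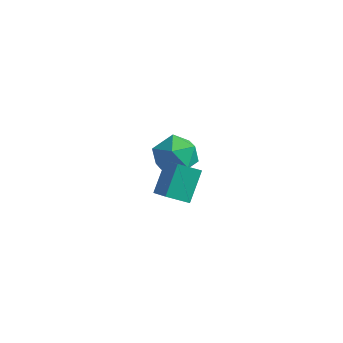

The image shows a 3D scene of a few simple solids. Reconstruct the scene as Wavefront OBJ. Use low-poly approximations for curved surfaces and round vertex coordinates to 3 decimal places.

v -0.524 2.27 -4.039
v 0.472 2.128 -3.638
v -1.172 1.212 -2.802
v -0.176 1.07 -2.401
v -0.665 2.032 -2.309
v -0.264 2.686 -3.073
v -0.436 0.654 -3.367
v -0.035 1.308 -4.131
v 0.527 1.129 -3.223
v 0.385 1.981 -2.569
v -1.085 1.359 -3.871
v -1.227 2.211 -3.217
v 1.242 -2.908 -1.002
v 1.154 -1.82 0.012
v 2.032 -2.48 -1.393
v 1.945 -1.392 -0.379
v 2.295 -3.848 0.099
v 2.208 -2.76 1.113
v 3.086 -3.42 -0.292
v 2.998 -2.332 0.722
f 1 12 6
f 1 6 2
f 1 2 8
f 1 8 11
f 1 11 12
f 2 6 10
f 6 12 5
f 12 11 3
f 11 8 7
f 8 2 9
f 4 10 5
f 4 5 3
f 4 3 7
f 4 7 9
f 4 9 10
f 5 10 6
f 3 5 12
f 7 3 11
f 9 7 8
f 10 9 2
f 14 16 13
f 17 14 13
f 13 16 15
f 15 17 13
f 14 20 16
f 18 14 17
f 18 20 14
f 16 20 15
f 19 17 15
f 15 20 19
f 19 18 17
f 20 18 19



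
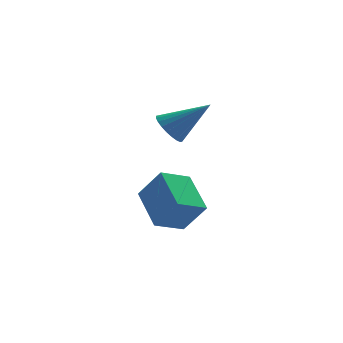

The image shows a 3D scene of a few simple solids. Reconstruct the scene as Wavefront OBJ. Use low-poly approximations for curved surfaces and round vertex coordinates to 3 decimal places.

v -2.545 2.339 0.217
v -2.207 1.771 -0.318
v -0.915 2.061 1.543
v -2.07 2.052 -0.427
v -2.006 2.377 -0.439
v -2.023 2.697 -0.35
v -2.12 2.961 -0.176
v -2.282 3.131 0.059
v -2.484 3.181 0.317
v -2.695 3.102 0.56
v -2.883 2.907 0.751
v -3.02 2.625 0.861
v -3.085 2.3 0.872
v -3.068 1.981 0.784
v -2.971 1.716 0.61
v -2.809 1.546 0.375
v -2.607 1.497 0.117
v -2.396 1.576 -0.127
v -3.383 1.149 -4.646
v -2.539 0.589 -3.256
v -3.706 3.055 -3.681
v -2.862 2.494 -2.291
v -2.078 1.666 -5.229
v -1.234 1.105 -3.839
v -2.401 3.571 -4.264
v -1.557 3.011 -2.874
f 2 1 4
f 2 4 3
f 4 1 5
f 4 5 3
f 5 1 6
f 5 6 3
f 6 1 7
f 6 7 3
f 7 1 8
f 7 8 3
f 8 1 9
f 8 9 3
f 9 1 10
f 9 10 3
f 10 1 11
f 10 11 3
f 11 1 12
f 11 12 3
f 12 1 13
f 12 13 3
f 13 1 14
f 13 14 3
f 14 1 15
f 14 15 3
f 15 1 16
f 15 16 3
f 16 1 17
f 16 17 3
f 17 1 18
f 17 18 3
f 18 1 2
f 18 2 3
f 20 22 19
f 23 20 19
f 19 22 21
f 21 23 19
f 20 26 22
f 24 20 23
f 24 26 20
f 22 26 21
f 25 23 21
f 21 26 25
f 25 24 23
f 26 24 25



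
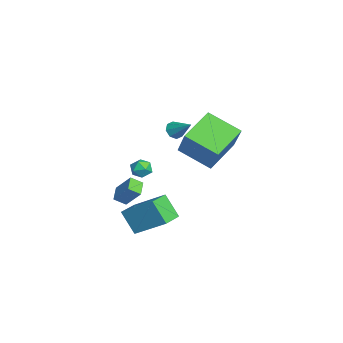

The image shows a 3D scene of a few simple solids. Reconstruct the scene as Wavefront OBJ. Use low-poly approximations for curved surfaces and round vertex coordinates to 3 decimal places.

v 2.284 -2.387 -2.933
v 3.213 -0.871 -1.689
v 1.247 -1.607 -3.11
v 2.176 -0.091 -1.866
v 2.964 -1.769 -4.194
v 3.893 -0.253 -2.95
v 1.927 -0.989 -4.371
v 2.856 0.527 -3.127
v -0.861 0.764 1.149
v -0.473 0.814 0.707
v 0.001 1.516 1.991
v -0.773 1.152 0.713
v -1.124 1.262 0.974
v -1.321 1.081 1.338
v -1.249 0.714 1.591
v -0.949 0.377 1.585
v -0.597 0.266 1.324
v -0.4 0.447 0.961
v 1.264 1.864 2.515
v 2.477 2.045 4.208
v 2.264 3.408 1.634
v 3.476 3.589 3.326
v 2.644 0.491 1.674
v 3.856 0.672 3.366
v 3.643 2.035 0.792
v 4.856 2.216 2.485
v 3.522 -1.487 1.635
v 3.983 -1.058 1.665
v 3.997 -1.942 0.855
v 4.458 -1.513 0.885
v 4.392 -1.937 1.347
v 4.098 -1.656 1.829
v 3.882 -1.344 0.691
v 3.588 -1.063 1.173
v 4.206 -0.969 1.082
v 4.521 -1.336 1.487
v 3.459 -1.664 1.033
v 3.774 -2.031 1.438
v -1.017 -1.682 -3.582
v -1.019 -2.345 -3.133
v -0.461 -0.957 -2.508
v -0.464 -1.619 -2.06
v -0.116 -1.901 -3.9
v -0.119 -2.563 -3.452
v 0.439 -1.175 -2.827
v 0.437 -1.838 -2.378
f 2 4 1
f 5 2 1
f 1 4 3
f 3 5 1
f 2 8 4
f 6 2 5
f 6 8 2
f 4 8 3
f 7 5 3
f 3 8 7
f 7 6 5
f 8 6 7
f 10 9 12
f 10 12 11
f 12 9 13
f 12 13 11
f 13 9 14
f 13 14 11
f 14 9 15
f 14 15 11
f 15 9 16
f 15 16 11
f 16 9 17
f 16 17 11
f 17 9 18
f 17 18 11
f 18 9 10
f 18 10 11
f 20 22 19
f 23 20 19
f 19 22 21
f 21 23 19
f 20 26 22
f 24 20 23
f 24 26 20
f 22 26 21
f 25 23 21
f 21 26 25
f 25 24 23
f 26 24 25
f 27 38 32
f 27 32 28
f 27 28 34
f 27 34 37
f 27 37 38
f 28 32 36
f 32 38 31
f 38 37 29
f 37 34 33
f 34 28 35
f 30 36 31
f 30 31 29
f 30 29 33
f 30 33 35
f 30 35 36
f 31 36 32
f 29 31 38
f 33 29 37
f 35 33 34
f 36 35 28
f 40 42 39
f 43 40 39
f 39 42 41
f 41 43 39
f 40 46 42
f 44 40 43
f 44 46 40
f 42 46 41
f 45 43 41
f 41 46 45
f 45 44 43
f 46 44 45



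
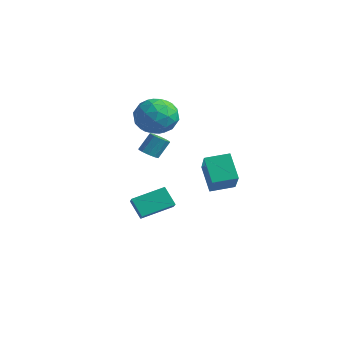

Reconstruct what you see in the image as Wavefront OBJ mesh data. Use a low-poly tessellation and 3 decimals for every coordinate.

v -4.392 -0.832 -2.786
v -3.419 -1.418 -2.134
v -3.84 0.76 -2.18
v -2.866 0.173 -1.528
v -3.674 -0.713 -3.752
v -2.7 -1.3 -3.1
v -3.121 0.878 -3.146
v -2.148 0.292 -2.494
v -2.786 2.329 -0.677
v -1.313 1.375 0.649
v -2.23 3.485 -0.464
v -0.757 2.53 0.862
v -1.803 2.09 -1.942
v -0.33 1.135 -0.616
v -1.247 3.245 -1.729
v 0.226 2.291 -0.403
v 0.332 -3.035 2.505
v 0.869 -3.066 2.456
v 0.985 -2.496 3.366
v 0.448 -2.465 3.415
v 0.766 -2.792 2.297
v 0.883 -2.221 3.206
v 0.498 -2.61 2.217
v 0.614 -2.039 3.127
v 0.166 -2.591 2.247
v 0.283 -2.02 3.157
v -0.102 -2.741 2.376
v 0.014 -2.171 3.286
v -0.205 -3.004 2.554
v -0.089 -2.434 3.464
v -0.103 -3.279 2.714
v 0.014 -2.708 3.623
v 0.166 -3.461 2.793
v 0.282 -2.89 3.703
v 0.497 -3.48 2.763
v 0.614 -2.909 3.673
v 0.766 -3.329 2.634
v 0.882 -2.759 3.544
v -4.067 0.433 2.504
v -3.155 1.063 2.932
v -3.385 -1.143 3.368
v -2.473 -0.513 3.796
v -3.573 -0.318 4.203
v -3.994 0.656 3.668
v -2.546 -0.736 2.632
v -2.967 0.238 2.097
v -2.215 0.34 3.011
v -2.849 0.598 3.982
v -3.691 -0.678 2.318
v -4.325 -0.42 3.289
v -3.671 0.886 2.642
v -2.869 -0.966 3.658
v -3.516 -0.852 3.897
v -2.98 -0.482 4.149
v -4.164 0.647 3.075
v -3.628 1.017 3.327
v -3.873 0.206 4.073
v -2.912 -1.097 2.973
v -2.376 -0.727 3.225
v -3.56 0.402 2.151
v -3.024 0.772 2.403
v -2.667 -0.286 2.227
v -2.582 0.832 2.94
v -2.181 -0.095 3.448
v -2.224 -0.226 2.764
v -2.472 0.347 2.45
v -2.955 0.983 3.511
v -2.554 0.057 4.019
v -3.201 0.172 4.258
v -3.448 0.744 3.944
v -2.403 0.559 3.558
v -3.986 -0.137 2.281
v -3.585 -1.063 2.789
v -3.092 -0.824 2.356
v -3.339 -0.252 2.042
v -4.359 0.015 2.852
v -3.958 -0.912 3.36
v -4.068 -0.427 3.85
v -4.316 0.146 3.536
v -4.137 -0.639 2.742
f 2 4 1
f 5 2 1
f 1 4 3
f 3 5 1
f 2 8 4
f 6 2 5
f 6 8 2
f 4 8 3
f 7 5 3
f 3 8 7
f 7 6 5
f 8 6 7
f 10 12 9
f 13 10 9
f 9 12 11
f 11 13 9
f 10 16 12
f 14 10 13
f 14 16 10
f 12 16 11
f 15 13 11
f 11 16 15
f 15 14 13
f 16 14 15
f 18 17 21
f 18 21 19
f 19 21 22
f 19 22 20
f 21 17 23
f 21 23 22
f 22 23 24
f 22 24 20
f 23 17 25
f 23 25 24
f 24 25 26
f 24 26 20
f 25 17 27
f 25 27 26
f 26 27 28
f 26 28 20
f 27 17 29
f 27 29 28
f 28 29 30
f 28 30 20
f 29 17 31
f 29 31 30
f 30 31 32
f 30 32 20
f 31 17 33
f 31 33 32
f 32 33 34
f 32 34 20
f 33 17 35
f 33 35 34
f 34 35 36
f 34 36 20
f 35 17 37
f 35 37 36
f 36 37 38
f 36 38 20
f 37 17 18
f 37 18 38
f 38 18 19
f 38 19 20
f 39 76 55
f 76 50 79
f 55 79 44
f 76 79 55
f 39 55 51
f 55 44 56
f 51 56 40
f 55 56 51
f 39 51 60
f 51 40 61
f 60 61 46
f 51 61 60
f 39 60 72
f 60 46 75
f 72 75 49
f 60 75 72
f 39 72 76
f 72 49 80
f 76 80 50
f 72 80 76
f 40 56 67
f 56 44 70
f 67 70 48
f 56 70 67
f 44 79 57
f 79 50 78
f 57 78 43
f 79 78 57
f 50 80 77
f 80 49 73
f 77 73 41
f 80 73 77
f 49 75 74
f 75 46 62
f 74 62 45
f 75 62 74
f 46 61 66
f 61 40 63
f 66 63 47
f 61 63 66
f 42 68 54
f 68 48 69
f 54 69 43
f 68 69 54
f 42 54 52
f 54 43 53
f 52 53 41
f 54 53 52
f 42 52 59
f 52 41 58
f 59 58 45
f 52 58 59
f 42 59 64
f 59 45 65
f 64 65 47
f 59 65 64
f 42 64 68
f 64 47 71
f 68 71 48
f 64 71 68
f 43 69 57
f 69 48 70
f 57 70 44
f 69 70 57
f 41 53 77
f 53 43 78
f 77 78 50
f 53 78 77
f 45 58 74
f 58 41 73
f 74 73 49
f 58 73 74
f 47 65 66
f 65 45 62
f 66 62 46
f 65 62 66
f 48 71 67
f 71 47 63
f 67 63 40
f 71 63 67



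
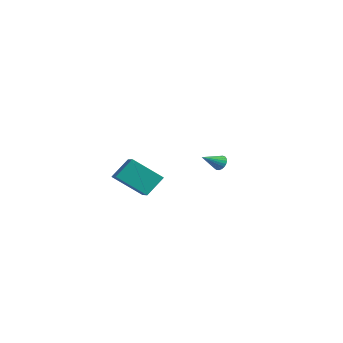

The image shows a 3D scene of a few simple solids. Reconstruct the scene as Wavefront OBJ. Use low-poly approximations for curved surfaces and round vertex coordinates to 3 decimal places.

v -2.549 4.069 1.503
v -1.998 4.041 1.596
v -2.731 2.831 2.217
v -2.072 4.159 1.782
v -2.229 4.262 1.92
v -2.441 4.331 1.986
v -2.672 4.355 1.968
v -2.882 4.329 1.87
v -3.034 4.259 1.709
v -3.102 4.155 1.512
v -3.075 4.036 1.313
v -2.957 3.923 1.148
v -2.768 3.835 1.043
v -2.541 3.788 1.019
v -2.316 3.789 1.078
v -2.131 3.838 1.21
v -2.018 3.927 1.393
v -0.602 -4.93 3.373
v -0.526 -3.853 4.428
v -1.796 -4.314 2.829
v -1.721 -3.237 3.885
v 0.601 -3.743 2.075
v 0.676 -2.666 3.131
v -0.594 -3.127 1.532
v -0.518 -2.05 2.587
f 2 1 4
f 2 4 3
f 4 1 5
f 4 5 3
f 5 1 6
f 5 6 3
f 6 1 7
f 6 7 3
f 7 1 8
f 7 8 3
f 8 1 9
f 8 9 3
f 9 1 10
f 9 10 3
f 10 1 11
f 10 11 3
f 11 1 12
f 11 12 3
f 12 1 13
f 12 13 3
f 13 1 14
f 13 14 3
f 14 1 15
f 14 15 3
f 15 1 16
f 15 16 3
f 16 1 17
f 16 17 3
f 17 1 2
f 17 2 3
f 19 21 18
f 22 19 18
f 18 21 20
f 20 22 18
f 19 25 21
f 23 19 22
f 23 25 19
f 21 25 20
f 24 22 20
f 20 25 24
f 24 23 22
f 25 23 24



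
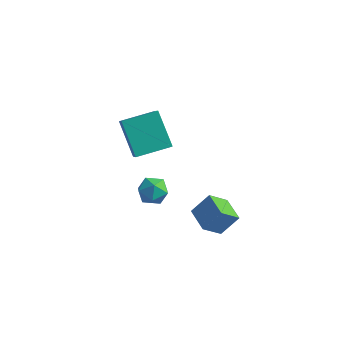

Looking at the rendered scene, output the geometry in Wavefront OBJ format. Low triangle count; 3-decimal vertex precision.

v 1.862 -3.586 -0.426
v 2.455 -2.958 0.532
v 0.808 -2.804 -0.286
v 1.401 -2.176 0.672
v 2.359 -2.764 -1.272
v 2.952 -2.136 -0.314
v 1.305 -1.982 -1.132
v 1.898 -1.354 -0.174
v -3.608 -0.608 -0.133
v -4.85 0.181 1.379
v -2.386 0.702 0.187
v -3.628 1.491 1.699
v -2.852 -1.591 1.001
v -4.094 -0.802 2.513
v -1.63 -0.281 1.321
v -2.872 0.508 2.833
v -1.439 -2.368 0.51
v -0.657 -2.454 0.243
v -1.463 -3.666 0.857
v -0.681 -3.752 0.59
v -0.841 -3.302 1.27
v -0.826 -2.499 1.055
v -1.294 -3.621 0.045
v -1.279 -2.818 -0.17
v -0.567 -3.228 -0.044
v -0.287 -3.031 0.713
v -1.833 -3.089 0.387
v -1.553 -2.892 1.144
f 2 4 1
f 5 2 1
f 1 4 3
f 3 5 1
f 2 8 4
f 6 2 5
f 6 8 2
f 4 8 3
f 7 5 3
f 3 8 7
f 7 6 5
f 8 6 7
f 10 12 9
f 13 10 9
f 9 12 11
f 11 13 9
f 10 16 12
f 14 10 13
f 14 16 10
f 12 16 11
f 15 13 11
f 11 16 15
f 15 14 13
f 16 14 15
f 17 28 22
f 17 22 18
f 17 18 24
f 17 24 27
f 17 27 28
f 18 22 26
f 22 28 21
f 28 27 19
f 27 24 23
f 24 18 25
f 20 26 21
f 20 21 19
f 20 19 23
f 20 23 25
f 20 25 26
f 21 26 22
f 19 21 28
f 23 19 27
f 25 23 24
f 26 25 18



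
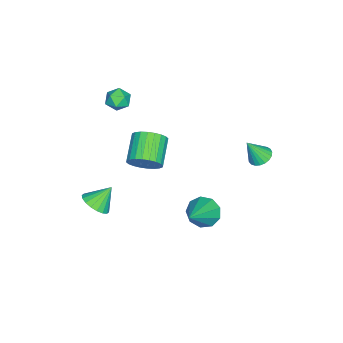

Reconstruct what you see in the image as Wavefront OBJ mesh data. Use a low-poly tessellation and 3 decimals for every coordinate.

v 1.376 -0.843 1.432
v 1.718 -0.475 2.13
v 0.385 -0.709 2.906
v 0.044 -1.077 2.208
v 1.582 -0.209 1.976
v 0.249 -0.444 2.752
v 1.414 -0.041 1.739
v 0.081 -0.275 2.515
v 1.241 0.006 1.456
v -0.092 -0.228 2.232
v 1.088 -0.077 1.169
v -0.244 -0.311 1.945
v 0.98 -0.276 0.922
v -0.353 -0.51 1.697
v 0.931 -0.561 0.752
v -0.402 -0.796 1.528
v 0.951 -0.89 0.686
v -0.382 -1.124 1.462
v 1.035 -1.211 0.734
v -0.298 -1.445 1.51
v 1.171 -1.476 0.888
v -0.162 -1.711 1.664
v 1.339 -1.645 1.125
v 0.006 -1.879 1.901
v 1.512 -1.692 1.408
v 0.179 -1.926 2.184
v 1.664 -1.609 1.695
v 0.332 -1.843 2.471
v 1.773 -1.41 1.943
v 0.44 -1.644 2.718
v 1.822 -1.124 2.112
v 0.489 -1.359 2.888
v 1.802 -0.796 2.178
v 0.469 -1.03 2.954
v 2.583 -2.834 -1.151
v 3.26 -2.484 -0.944
v 1.997 -2.246 -0.229
v 3.123 -2.258 -1.175
v 2.878 -2.146 -1.402
v 2.576 -2.17 -1.579
v 2.274 -2.326 -1.671
v 2.034 -2.582 -1.66
v 1.902 -2.889 -1.548
v 1.905 -3.184 -1.358
v 2.043 -3.41 -1.126
v 2.287 -3.522 -0.899
v 2.59 -3.498 -0.722
v 2.891 -3.342 -0.63
v 3.132 -3.086 -0.641
v 3.263 -2.779 -0.753
v 0.297 1.656 -2.431
v 0.792 1.678 -3.146
v 2.063 1.564 -1.209
v 0.688 2.231 -2.953
v 0.401 2.516 -2.517
v 0.065 2.398 -2.04
v -0.163 1.933 -1.746
v -0.175 1.338 -1.773
v 0.033 0.893 -2.108
v 0.365 0.804 -2.594
v 0.665 1.114 -3.004
v -1.541 -3.177 3.579
v -1.261 -2.779 3.099
v -0.559 -3.261 4.081
v -0.279 -2.863 3.601
v -0.723 -2.599 4.049
v -1.33 -2.547 3.738
v -0.49 -3.493 3.442
v -1.097 -3.441 3.131
v -0.611 -2.974 3.015
v -0.756 -2.421 3.389
v -1.064 -3.619 3.791
v -1.209 -3.066 4.165
v -2.244 3.571 0.206
v -1.653 3.527 -0.007
v -1.856 3.009 1.394
v -1.653 3.764 0.105
v -1.755 3.968 0.234
v -1.942 4.102 0.359
v -2.181 4.145 0.458
v -2.43 4.089 0.512
v -2.648 3.943 0.514
v -2.796 3.733 0.463
v -2.848 3.495 0.367
v -2.796 3.27 0.244
v -2.648 3.097 0.114
v -2.431 3.006 -0
v -2.181 3.013 -0.079
v -1.942 3.116 -0.108
v -1.755 3.298 -0.083
f 2 1 5
f 2 5 3
f 3 5 6
f 3 6 4
f 5 1 7
f 5 7 6
f 6 7 8
f 6 8 4
f 7 1 9
f 7 9 8
f 8 9 10
f 8 10 4
f 9 1 11
f 9 11 10
f 10 11 12
f 10 12 4
f 11 1 13
f 11 13 12
f 12 13 14
f 12 14 4
f 13 1 15
f 13 15 14
f 14 15 16
f 14 16 4
f 15 1 17
f 15 17 16
f 16 17 18
f 16 18 4
f 17 1 19
f 17 19 18
f 18 19 20
f 18 20 4
f 19 1 21
f 19 21 20
f 20 21 22
f 20 22 4
f 21 1 23
f 21 23 22
f 22 23 24
f 22 24 4
f 23 1 25
f 23 25 24
f 24 25 26
f 24 26 4
f 25 1 27
f 25 27 26
f 26 27 28
f 26 28 4
f 27 1 29
f 27 29 28
f 28 29 30
f 28 30 4
f 29 1 31
f 29 31 30
f 30 31 32
f 30 32 4
f 31 1 33
f 31 33 32
f 32 33 34
f 32 34 4
f 33 1 2
f 33 2 34
f 34 2 3
f 34 3 4
f 36 35 38
f 36 38 37
f 38 35 39
f 38 39 37
f 39 35 40
f 39 40 37
f 40 35 41
f 40 41 37
f 41 35 42
f 41 42 37
f 42 35 43
f 42 43 37
f 43 35 44
f 43 44 37
f 44 35 45
f 44 45 37
f 45 35 46
f 45 46 37
f 46 35 47
f 46 47 37
f 47 35 48
f 47 48 37
f 48 35 49
f 48 49 37
f 49 35 50
f 49 50 37
f 50 35 36
f 50 36 37
f 52 51 54
f 52 54 53
f 54 51 55
f 54 55 53
f 55 51 56
f 55 56 53
f 56 51 57
f 56 57 53
f 57 51 58
f 57 58 53
f 58 51 59
f 58 59 53
f 59 51 60
f 59 60 53
f 60 51 61
f 60 61 53
f 61 51 52
f 61 52 53
f 62 73 67
f 62 67 63
f 62 63 69
f 62 69 72
f 62 72 73
f 63 67 71
f 67 73 66
f 73 72 64
f 72 69 68
f 69 63 70
f 65 71 66
f 65 66 64
f 65 64 68
f 65 68 70
f 65 70 71
f 66 71 67
f 64 66 73
f 68 64 72
f 70 68 69
f 71 70 63
f 75 74 77
f 75 77 76
f 77 74 78
f 77 78 76
f 78 74 79
f 78 79 76
f 79 74 80
f 79 80 76
f 80 74 81
f 80 81 76
f 81 74 82
f 81 82 76
f 82 74 83
f 82 83 76
f 83 74 84
f 83 84 76
f 84 74 85
f 84 85 76
f 85 74 86
f 85 86 76
f 86 74 87
f 86 87 76
f 87 74 88
f 87 88 76
f 88 74 89
f 88 89 76
f 89 74 90
f 89 90 76
f 90 74 75
f 90 75 76



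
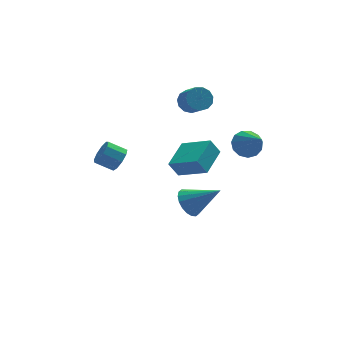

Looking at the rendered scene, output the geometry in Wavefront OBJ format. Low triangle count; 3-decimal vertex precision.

v 3.691 -3.019 1.954
v 4.404 -2.706 2.243
v 3.829 -4.581 3.306
v 4.062 -2.515 2.499
v 3.603 -2.484 2.582
v 3.172 -2.622 2.465
v 2.906 -2.887 2.186
v 2.889 -3.194 1.834
v 3.127 -3.445 1.519
v 3.544 -3.561 1.343
v 4.008 -3.505 1.361
v 4.372 -3.295 1.567
v 4.519 -2.997 1.896
v 0.631 -1.555 -0.681
v 0.158 -1.407 0.176
v 1.783 -0.277 -0.265
v 1.31 -0.129 0.592
v 1.71 -2.791 0.128
v 1.237 -2.643 0.985
v 2.862 -1.513 0.544
v 2.389 -1.365 1.401
v 1.829 0.26 -4.426
v 2.437 0.275 -5.117
v 3.251 -0.58 -3.194
v 2.495 0.638 -4.936
v 2.421 0.926 -4.655
v 2.23 1.082 -4.328
v 1.96 1.076 -4.02
v 1.664 0.907 -3.793
v 1.4 0.611 -3.692
v 1.222 0.245 -3.735
v 1.164 -0.118 -3.916
v 1.237 -0.406 -4.197
v 1.428 -0.562 -4.524
v 1.699 -0.555 -4.832
v 1.995 -0.387 -5.059
v 2.259 -0.091 -5.16
v -1.348 1.87 -1.411
v -0.92 1.963 -0.802
v -1.803 2.362 -0.241
v -2.232 2.27 -0.849
v -0.911 2.388 -1.09
v -1.794 2.787 -0.528
v -1.106 2.571 -1.528
v -1.989 2.97 -0.966
v -1.415 2.426 -1.911
v -2.298 2.825 -1.349
v -1.693 2.021 -2.06
v -2.576 2.42 -1.498
v -1.81 1.546 -1.905
v -2.693 1.945 -1.344
v -1.71 1.223 -1.519
v -2.593 1.622 -0.958
v -1.442 1.202 -1.083
v -2.325 1.602 -0.521
v -1.129 1.495 -0.8
v -2.013 1.894 -0.238
v 3.001 3.337 1.181
v 3.305 2.925 0.619
v 3.442 1.911 1.437
v 3.139 2.323 1.999
v 3.631 3.125 0.812
v 3.768 2.111 1.63
v 3.757 3.392 1.123
v 3.894 2.378 1.94
v 3.643 3.642 1.451
v 3.78 2.627 2.269
v 3.325 3.795 1.694
v 3.463 2.78 2.512
v 2.905 3.802 1.774
v 3.042 2.788 2.592
v 2.515 3.662 1.666
v 2.652 2.648 2.484
v 2.279 3.419 1.404
v 2.417 2.405 2.221
v 2.273 3.15 1.071
v 2.41 2.135 1.889
v 2.498 2.94 0.773
v 2.635 1.926 1.591
v 2.883 2.856 0.605
v 3.02 1.842 1.422
f 2 1 4
f 2 4 3
f 4 1 5
f 4 5 3
f 5 1 6
f 5 6 3
f 6 1 7
f 6 7 3
f 7 1 8
f 7 8 3
f 8 1 9
f 8 9 3
f 9 1 10
f 9 10 3
f 10 1 11
f 10 11 3
f 11 1 12
f 11 12 3
f 12 1 13
f 12 13 3
f 13 1 2
f 13 2 3
f 15 17 14
f 18 15 14
f 14 17 16
f 16 18 14
f 15 21 17
f 19 15 18
f 19 21 15
f 17 21 16
f 20 18 16
f 16 21 20
f 20 19 18
f 21 19 20
f 23 22 25
f 23 25 24
f 25 22 26
f 25 26 24
f 26 22 27
f 26 27 24
f 27 22 28
f 27 28 24
f 28 22 29
f 28 29 24
f 29 22 30
f 29 30 24
f 30 22 31
f 30 31 24
f 31 22 32
f 31 32 24
f 32 22 33
f 32 33 24
f 33 22 34
f 33 34 24
f 34 22 35
f 34 35 24
f 35 22 36
f 35 36 24
f 36 22 37
f 36 37 24
f 37 22 23
f 37 23 24
f 39 38 42
f 39 42 40
f 40 42 43
f 40 43 41
f 42 38 44
f 42 44 43
f 43 44 45
f 43 45 41
f 44 38 46
f 44 46 45
f 45 46 47
f 45 47 41
f 46 38 48
f 46 48 47
f 47 48 49
f 47 49 41
f 48 38 50
f 48 50 49
f 49 50 51
f 49 51 41
f 50 38 52
f 50 52 51
f 51 52 53
f 51 53 41
f 52 38 54
f 52 54 53
f 53 54 55
f 53 55 41
f 54 38 56
f 54 56 55
f 55 56 57
f 55 57 41
f 56 38 39
f 56 39 57
f 57 39 40
f 57 40 41
f 59 58 62
f 59 62 60
f 60 62 63
f 60 63 61
f 62 58 64
f 62 64 63
f 63 64 65
f 63 65 61
f 64 58 66
f 64 66 65
f 65 66 67
f 65 67 61
f 66 58 68
f 66 68 67
f 67 68 69
f 67 69 61
f 68 58 70
f 68 70 69
f 69 70 71
f 69 71 61
f 70 58 72
f 70 72 71
f 71 72 73
f 71 73 61
f 72 58 74
f 72 74 73
f 73 74 75
f 73 75 61
f 74 58 76
f 74 76 75
f 75 76 77
f 75 77 61
f 76 58 78
f 76 78 77
f 77 78 79
f 77 79 61
f 78 58 80
f 78 80 79
f 79 80 81
f 79 81 61
f 80 58 59
f 80 59 81
f 81 59 60
f 81 60 61

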